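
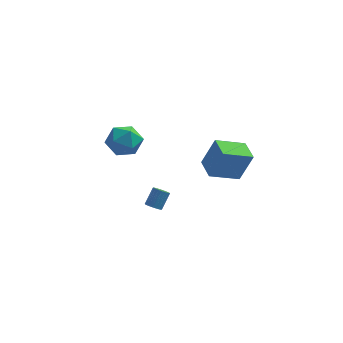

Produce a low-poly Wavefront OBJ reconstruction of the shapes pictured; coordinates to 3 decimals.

v -2.703 4.681 0.659
v -1.916 3.906 0.168
v -4.184 3.674 -0.128
v -3.397 2.899 -0.619
v -3.555 2.922 0.579
v -2.64 3.544 1.066
v -3.46 4.036 -1.026
v -2.545 4.658 -0.539
v -2.383 3.507 -0.873
v -2.442 2.819 0.119
v -3.658 4.761 -0.079
v -3.717 4.073 0.913
v 2.559 -4.028 3.367
v 3.278 -3.914 5.144
v 2.026 -2.762 3.501
v 2.745 -2.648 5.278
v 4.135 -3.292 2.682
v 4.854 -3.178 4.459
v 3.602 -2.026 2.816
v 4.321 -1.912 4.593
v -1.08 1.307 -3.786
v -0.67 1.472 -4.078
v -0.269 2.158 -3.126
v -0.68 1.993 -2.834
v -0.823 1.625 -4.123
v -0.422 2.31 -3.171
v -1.02 1.722 -4.11
v -0.619 2.408 -3.158
v -1.228 1.748 -4.041
v -0.827 2.433 -3.089
v -1.41 1.697 -3.928
v -1.009 2.383 -2.976
v -1.535 1.579 -3.791
v -1.135 2.265 -2.838
v -1.582 1.414 -3.652
v -1.181 2.1 -2.7
v -1.542 1.231 -3.537
v -1.141 1.916 -2.585
v -1.422 1.06 -3.465
v -1.021 1.746 -2.512
v -1.243 0.933 -3.448
v -0.842 1.618 -2.496
v -1.036 0.87 -3.49
v -0.635 1.556 -2.538
v -0.837 0.883 -3.583
v -0.436 1.568 -2.631
v -0.679 0.969 -3.711
v -0.279 1.655 -2.759
v -0.591 1.113 -3.852
v -0.191 1.799 -2.9
v -0.588 1.292 -3.982
v -0.187 1.977 -3.03
f 1 12 6
f 1 6 2
f 1 2 8
f 1 8 11
f 1 11 12
f 2 6 10
f 6 12 5
f 12 11 3
f 11 8 7
f 8 2 9
f 4 10 5
f 4 5 3
f 4 3 7
f 4 7 9
f 4 9 10
f 5 10 6
f 3 5 12
f 7 3 11
f 9 7 8
f 10 9 2
f 14 16 13
f 17 14 13
f 13 16 15
f 15 17 13
f 14 20 16
f 18 14 17
f 18 20 14
f 16 20 15
f 19 17 15
f 15 20 19
f 19 18 17
f 20 18 19
f 22 21 25
f 22 25 23
f 23 25 26
f 23 26 24
f 25 21 27
f 25 27 26
f 26 27 28
f 26 28 24
f 27 21 29
f 27 29 28
f 28 29 30
f 28 30 24
f 29 21 31
f 29 31 30
f 30 31 32
f 30 32 24
f 31 21 33
f 31 33 32
f 32 33 34
f 32 34 24
f 33 21 35
f 33 35 34
f 34 35 36
f 34 36 24
f 35 21 37
f 35 37 36
f 36 37 38
f 36 38 24
f 37 21 39
f 37 39 38
f 38 39 40
f 38 40 24
f 39 21 41
f 39 41 40
f 40 41 42
f 40 42 24
f 41 21 43
f 41 43 42
f 42 43 44
f 42 44 24
f 43 21 45
f 43 45 44
f 44 45 46
f 44 46 24
f 45 21 47
f 45 47 46
f 46 47 48
f 46 48 24
f 47 21 49
f 47 49 48
f 48 49 50
f 48 50 24
f 49 21 51
f 49 51 50
f 50 51 52
f 50 52 24
f 51 21 22
f 51 22 52
f 52 22 23
f 52 23 24



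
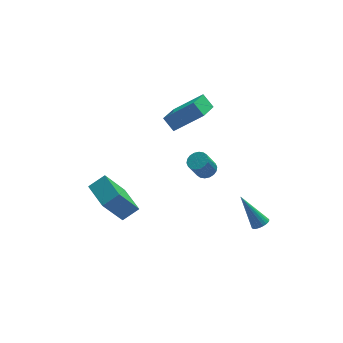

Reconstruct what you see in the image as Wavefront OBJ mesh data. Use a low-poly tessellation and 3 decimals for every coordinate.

v 3.416 -0.921 -2.831
v 3.81 -0.615 -2.792
v 2.604 -0.079 -1.209
v 3.682 -0.505 -2.914
v 3.508 -0.467 -3.021
v 3.318 -0.507 -3.095
v 3.145 -0.619 -3.124
v 3.019 -0.783 -3.102
v 2.961 -0.97 -3.033
v 2.982 -1.149 -2.93
v 3.079 -1.289 -2.809
v 3.233 -1.365 -2.693
v 3.419 -1.364 -2.6
v 3.605 -1.286 -2.547
v 3.758 -1.145 -2.544
v 3.852 -0.966 -2.59
v 3.87 -0.778 -2.678
v -0.548 2.942 3.145
v 0.89 2.555 4.34
v 0.344 4.324 2.518
v 1.782 3.937 3.714
v -0.162 2.403 2.506
v 1.276 2.016 3.702
v 0.73 3.785 1.88
v 2.168 3.398 3.075
v -4.096 1.323 -1.581
v -3.203 1.455 -1.008
v -4.435 2.983 -1.435
v -3.541 3.115 -0.862
v -2.999 1.705 -3.378
v -2.105 1.837 -2.805
v -3.337 3.365 -3.232
v -2.444 3.497 -2.659
v 1.925 3.708 -2.181
v 2.446 3.792 -1.896
v 1.896 3.536 -0.814
v 1.375 3.452 -1.099
v 2.337 4.036 -1.893
v 1.787 3.78 -0.812
v 2.146 4.215 -1.948
v 1.597 3.958 -0.866
v 1.912 4.293 -2.048
v 1.362 4.037 -0.967
v 1.68 4.256 -2.175
v 1.13 3.999 -1.094
v 1.497 4.11 -2.303
v 0.947 3.853 -1.222
v 1.398 3.885 -2.407
v 0.848 3.628 -1.325
v 1.404 3.624 -2.466
v 0.854 3.368 -1.384
v 1.513 3.38 -2.468
v 0.963 3.124 -1.387
v 1.703 3.202 -2.414
v 1.154 2.945 -1.332
v 1.938 3.123 -2.313
v 1.388 2.867 -1.232
v 2.17 3.161 -2.186
v 1.62 2.904 -1.105
v 2.353 3.307 -2.058
v 1.803 3.05 -0.977
v 2.452 3.532 -1.955
v 1.902 3.275 -0.873
f 2 1 4
f 2 4 3
f 4 1 5
f 4 5 3
f 5 1 6
f 5 6 3
f 6 1 7
f 6 7 3
f 7 1 8
f 7 8 3
f 8 1 9
f 8 9 3
f 9 1 10
f 9 10 3
f 10 1 11
f 10 11 3
f 11 1 12
f 11 12 3
f 12 1 13
f 12 13 3
f 13 1 14
f 13 14 3
f 14 1 15
f 14 15 3
f 15 1 16
f 15 16 3
f 16 1 17
f 16 17 3
f 17 1 2
f 17 2 3
f 19 21 18
f 22 19 18
f 18 21 20
f 20 22 18
f 19 25 21
f 23 19 22
f 23 25 19
f 21 25 20
f 24 22 20
f 20 25 24
f 24 23 22
f 25 23 24
f 27 29 26
f 30 27 26
f 26 29 28
f 28 30 26
f 27 33 29
f 31 27 30
f 31 33 27
f 29 33 28
f 32 30 28
f 28 33 32
f 32 31 30
f 33 31 32
f 35 34 38
f 35 38 36
f 36 38 39
f 36 39 37
f 38 34 40
f 38 40 39
f 39 40 41
f 39 41 37
f 40 34 42
f 40 42 41
f 41 42 43
f 41 43 37
f 42 34 44
f 42 44 43
f 43 44 45
f 43 45 37
f 44 34 46
f 44 46 45
f 45 46 47
f 45 47 37
f 46 34 48
f 46 48 47
f 47 48 49
f 47 49 37
f 48 34 50
f 48 50 49
f 49 50 51
f 49 51 37
f 50 34 52
f 50 52 51
f 51 52 53
f 51 53 37
f 52 34 54
f 52 54 53
f 53 54 55
f 53 55 37
f 54 34 56
f 54 56 55
f 55 56 57
f 55 57 37
f 56 34 58
f 56 58 57
f 57 58 59
f 57 59 37
f 58 34 60
f 58 60 59
f 59 60 61
f 59 61 37
f 60 34 62
f 60 62 61
f 61 62 63
f 61 63 37
f 62 34 35
f 62 35 63
f 63 35 36
f 63 36 37



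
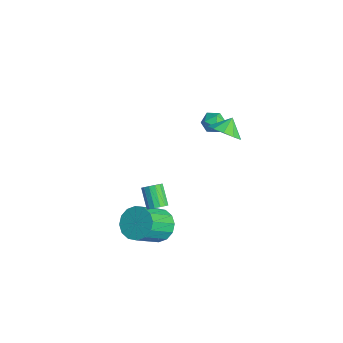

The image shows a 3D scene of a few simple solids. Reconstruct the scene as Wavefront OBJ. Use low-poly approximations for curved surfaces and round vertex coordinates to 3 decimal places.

v -0.83 2.902 -1.485
v 0.051 3.472 -1.523
v -1.25 3.598 -0.775
v -0.352 3.695 -1.98
v -0.937 3.615 -2.248
v -1.482 3.262 -2.225
v -1.777 2.772 -1.919
v -1.71 2.331 -1.447
v -1.307 2.108 -0.99
v -0.722 2.189 -0.722
v -0.177 2.542 -0.745
v 0.118 3.032 -1.051
v 3.177 -2.827 -1.845
v 3.537 -2.533 -1.481
v 2.542 -2.42 -0.59
v 2.183 -2.713 -0.955
v 3.407 -2.318 -1.654
v 2.412 -2.205 -0.763
v 3.215 -2.239 -1.878
v 2.22 -2.126 -0.987
v 3.013 -2.317 -2.093
v 2.018 -2.204 -1.203
v 2.856 -2.532 -2.242
v 1.861 -2.419 -1.352
v 2.784 -2.826 -2.285
v 1.789 -2.713 -1.394
v 2.818 -3.12 -2.21
v 1.823 -3.007 -1.319
v 2.948 -3.335 -2.037
v 1.953 -3.222 -1.146
v 3.14 -3.414 -1.813
v 2.145 -3.301 -0.922
v 3.342 -3.336 -1.597
v 2.347 -3.223 -0.707
v 3.499 -3.121 -1.448
v 2.504 -3.008 -0.558
v 3.571 -2.827 -1.406
v 2.576 -2.714 -0.515
v 2.549 -2.545 -4.294
v 3.482 -2.096 -4.198
v 4.044 -3.586 -2.709
v 3.111 -4.035 -2.806
v 3.171 -1.85 -3.834
v 3.733 -3.34 -2.345
v 2.693 -1.79 -3.593
v 3.255 -3.28 -2.105
v 2.177 -1.933 -3.541
v 2.739 -3.423 -2.052
v 1.76 -2.239 -3.69
v 2.322 -3.729 -2.201
v 1.555 -2.627 -4.001
v 2.117 -4.117 -2.512
v 1.616 -2.994 -4.391
v 2.178 -4.484 -2.902
v 1.927 -3.24 -4.755
v 2.489 -4.73 -3.266
v 2.405 -3.3 -4.995
v 2.967 -4.79 -3.507
v 2.921 -3.157 -5.048
v 3.483 -4.647 -3.559
v 3.338 -2.851 -4.899
v 3.9 -4.341 -3.41
v 3.543 -2.463 -4.588
v 4.105 -3.953 -3.099
v -4.673 3.869 -4.046
v -4.329 4.313 -3.508
v -3.631 3.167 -4.132
v -3.287 3.611 -3.594
v -3.877 3.144 -3.394
v -4.52 3.578 -3.341
v -3.44 3.902 -4.299
v -4.083 4.336 -4.246
v -3.567 4.334 -3.664
v -3.837 3.865 -3.105
v -4.123 3.615 -4.535
v -4.393 3.146 -3.976
f 2 1 4
f 2 4 3
f 4 1 5
f 4 5 3
f 5 1 6
f 5 6 3
f 6 1 7
f 6 7 3
f 7 1 8
f 7 8 3
f 8 1 9
f 8 9 3
f 9 1 10
f 9 10 3
f 10 1 11
f 10 11 3
f 11 1 12
f 11 12 3
f 12 1 2
f 12 2 3
f 14 13 17
f 14 17 15
f 15 17 18
f 15 18 16
f 17 13 19
f 17 19 18
f 18 19 20
f 18 20 16
f 19 13 21
f 19 21 20
f 20 21 22
f 20 22 16
f 21 13 23
f 21 23 22
f 22 23 24
f 22 24 16
f 23 13 25
f 23 25 24
f 24 25 26
f 24 26 16
f 25 13 27
f 25 27 26
f 26 27 28
f 26 28 16
f 27 13 29
f 27 29 28
f 28 29 30
f 28 30 16
f 29 13 31
f 29 31 30
f 30 31 32
f 30 32 16
f 31 13 33
f 31 33 32
f 32 33 34
f 32 34 16
f 33 13 35
f 33 35 34
f 34 35 36
f 34 36 16
f 35 13 37
f 35 37 36
f 36 37 38
f 36 38 16
f 37 13 14
f 37 14 38
f 38 14 15
f 38 15 16
f 40 39 43
f 40 43 41
f 41 43 44
f 41 44 42
f 43 39 45
f 43 45 44
f 44 45 46
f 44 46 42
f 45 39 47
f 45 47 46
f 46 47 48
f 46 48 42
f 47 39 49
f 47 49 48
f 48 49 50
f 48 50 42
f 49 39 51
f 49 51 50
f 50 51 52
f 50 52 42
f 51 39 53
f 51 53 52
f 52 53 54
f 52 54 42
f 53 39 55
f 53 55 54
f 54 55 56
f 54 56 42
f 55 39 57
f 55 57 56
f 56 57 58
f 56 58 42
f 57 39 59
f 57 59 58
f 58 59 60
f 58 60 42
f 59 39 61
f 59 61 60
f 60 61 62
f 60 62 42
f 61 39 63
f 61 63 62
f 62 63 64
f 62 64 42
f 63 39 40
f 63 40 64
f 64 40 41
f 64 41 42
f 65 76 70
f 65 70 66
f 65 66 72
f 65 72 75
f 65 75 76
f 66 70 74
f 70 76 69
f 76 75 67
f 75 72 71
f 72 66 73
f 68 74 69
f 68 69 67
f 68 67 71
f 68 71 73
f 68 73 74
f 69 74 70
f 67 69 76
f 71 67 75
f 73 71 72
f 74 73 66



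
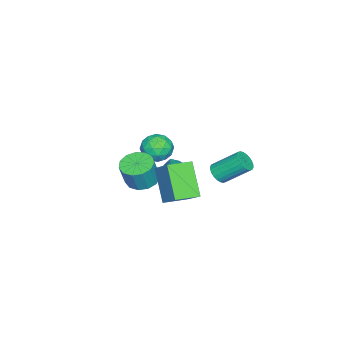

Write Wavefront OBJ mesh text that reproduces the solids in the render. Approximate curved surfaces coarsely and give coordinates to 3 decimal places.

v -1.028 -1.945 -3.288
v -0.17 -2.303 -3.598
v 0.326 -2.412 -2.102
v -0.532 -2.055 -1.792
v -0.111 -1.755 -3.578
v 0.384 -1.864 -2.081
v -0.344 -1.266 -3.465
v 0.152 -1.375 -1.969
v -0.793 -0.994 -3.296
v -0.298 -1.103 -1.8
v -1.317 -1.024 -3.125
v -0.822 -1.133 -1.629
v -1.75 -1.346 -3.006
v -1.254 -1.455 -1.509
v -1.952 -1.859 -2.976
v -1.457 -1.968 -1.479
v -1.862 -2.399 -3.045
v -1.366 -2.508 -1.549
v -1.506 -2.795 -3.192
v -1.011 -2.904 -1.695
v -0.999 -2.922 -3.369
v -0.503 -3.031 -1.872
v -0.501 -2.738 -3.52
v -0.005 -2.847 -2.024
v -0.514 0.16 -1.452
v -0.198 0.622 -1.641
v 0.054 0.24 -0.308
v -0.398 0.73 -1.549
v -0.618 0.74 -1.441
v -0.82 0.65 -1.335
v -0.969 0.475 -1.249
v -1.039 0.245 -1.198
v -1.018 0.001 -1.191
v -0.91 -0.216 -1.23
v -0.733 -0.368 -1.307
v -0.519 -0.428 -1.409
v -0.303 -0.387 -1.518
v -0.124 -0.252 -1.617
v -0.012 -0.045 -1.686
v 0.013 0.198 -1.716
v -0.053 0.433 -1.7
v 2.569 0.537 0.722
v 3.375 1.614 1.857
v 1.536 1.457 0.583
v 2.343 2.534 1.718
v 3.637 1.486 -0.938
v 4.444 2.563 0.197
v 2.605 2.406 -1.077
v 3.411 3.483 0.058
v -3.022 -1.987 -1.642
v -2.491 -2.262 -2.443
v -4.389 -2.198 -2.477
v -3.858 -2.473 -3.278
v -3.893 -3.065 -2.474
v -3.048 -2.934 -1.958
v -3.832 -1.526 -2.962
v -2.987 -1.395 -2.446
v -2.992 -1.977 -3.258
v -3.029 -2.928 -2.956
v -3.851 -1.532 -1.964
v -3.888 -2.483 -1.662
v -2.636 -2.106 -1.969
v -4.244 -2.354 -2.951
v -4.264 -2.702 -2.478
v -3.952 -2.864 -2.948
v -2.963 -2.501 -1.684
v -2.651 -2.663 -2.154
v -3.476 -3.135 -2.173
v -4.229 -1.797 -2.766
v -3.917 -1.959 -3.236
v -2.928 -1.596 -1.972
v -2.616 -1.758 -2.442
v -3.404 -1.325 -2.747
v -2.619 -2.1 -2.919
v -3.422 -2.224 -3.41
v -3.407 -1.667 -3.225
v -2.91 -1.59 -2.921
v -2.641 -2.659 -2.741
v -3.444 -2.783 -3.232
v -3.465 -3.131 -2.76
v -2.968 -3.054 -2.456
v -2.935 -2.492 -3.221
v -3.436 -1.677 -1.688
v -4.239 -1.801 -2.179
v -3.912 -1.406 -2.464
v -3.415 -1.329 -2.16
v -3.458 -2.236 -1.51
v -4.261 -2.36 -2.001
v -3.97 -2.87 -1.999
v -3.473 -2.793 -1.695
v -3.945 -1.968 -1.699
v -1.285 2.417 -1.686
v -0.734 2.753 -1.9
v -1.104 4.119 -0.708
v -1.655 3.783 -0.494
v -0.919 2.847 -2.065
v -1.29 4.213 -0.873
v -1.16 2.876 -2.172
v -1.531 4.241 -0.981
v -1.42 2.834 -2.206
v -1.791 4.2 -1.014
v -1.659 2.729 -2.16
v -2.03 4.095 -0.968
v -1.841 2.577 -2.042
v -2.212 3.942 -0.85
v -1.939 2.4 -1.87
v -2.31 3.766 -0.678
v -1.937 2.226 -1.67
v -2.308 3.592 -0.478
v -1.836 2.081 -1.472
v -2.206 3.447 -0.28
v -1.65 1.987 -1.307
v -2.021 3.353 -0.115
v -1.409 1.959 -1.199
v -1.78 3.324 -0.008
v -1.149 2 -1.166
v -1.52 3.366 0.026
v -0.91 2.105 -1.212
v -1.281 3.471 -0.02
v -0.728 2.258 -1.33
v -1.099 3.623 -0.138
v -0.63 2.434 -1.502
v -1.001 3.8 -0.31
v -0.632 2.608 -1.702
v -1.003 3.974 -0.51
f 2 1 5
f 2 5 3
f 3 5 6
f 3 6 4
f 5 1 7
f 5 7 6
f 6 7 8
f 6 8 4
f 7 1 9
f 7 9 8
f 8 9 10
f 8 10 4
f 9 1 11
f 9 11 10
f 10 11 12
f 10 12 4
f 11 1 13
f 11 13 12
f 12 13 14
f 12 14 4
f 13 1 15
f 13 15 14
f 14 15 16
f 14 16 4
f 15 1 17
f 15 17 16
f 16 17 18
f 16 18 4
f 17 1 19
f 17 19 18
f 18 19 20
f 18 20 4
f 19 1 21
f 19 21 20
f 20 21 22
f 20 22 4
f 21 1 23
f 21 23 22
f 22 23 24
f 22 24 4
f 23 1 2
f 23 2 24
f 24 2 3
f 24 3 4
f 26 25 28
f 26 28 27
f 28 25 29
f 28 29 27
f 29 25 30
f 29 30 27
f 30 25 31
f 30 31 27
f 31 25 32
f 31 32 27
f 32 25 33
f 32 33 27
f 33 25 34
f 33 34 27
f 34 25 35
f 34 35 27
f 35 25 36
f 35 36 27
f 36 25 37
f 36 37 27
f 37 25 38
f 37 38 27
f 38 25 39
f 38 39 27
f 39 25 40
f 39 40 27
f 40 25 41
f 40 41 27
f 41 25 26
f 41 26 27
f 43 45 42
f 46 43 42
f 42 45 44
f 44 46 42
f 43 49 45
f 47 43 46
f 47 49 43
f 45 49 44
f 48 46 44
f 44 49 48
f 48 47 46
f 49 47 48
f 50 87 66
f 87 61 90
f 66 90 55
f 87 90 66
f 50 66 62
f 66 55 67
f 62 67 51
f 66 67 62
f 50 62 71
f 62 51 72
f 71 72 57
f 62 72 71
f 50 71 83
f 71 57 86
f 83 86 60
f 71 86 83
f 50 83 87
f 83 60 91
f 87 91 61
f 83 91 87
f 51 67 78
f 67 55 81
f 78 81 59
f 67 81 78
f 55 90 68
f 90 61 89
f 68 89 54
f 90 89 68
f 61 91 88
f 91 60 84
f 88 84 52
f 91 84 88
f 60 86 85
f 86 57 73
f 85 73 56
f 86 73 85
f 57 72 77
f 72 51 74
f 77 74 58
f 72 74 77
f 53 79 65
f 79 59 80
f 65 80 54
f 79 80 65
f 53 65 63
f 65 54 64
f 63 64 52
f 65 64 63
f 53 63 70
f 63 52 69
f 70 69 56
f 63 69 70
f 53 70 75
f 70 56 76
f 75 76 58
f 70 76 75
f 53 75 79
f 75 58 82
f 79 82 59
f 75 82 79
f 54 80 68
f 80 59 81
f 68 81 55
f 80 81 68
f 52 64 88
f 64 54 89
f 88 89 61
f 64 89 88
f 56 69 85
f 69 52 84
f 85 84 60
f 69 84 85
f 58 76 77
f 76 56 73
f 77 73 57
f 76 73 77
f 59 82 78
f 82 58 74
f 78 74 51
f 82 74 78
f 93 92 96
f 93 96 94
f 94 96 97
f 94 97 95
f 96 92 98
f 96 98 97
f 97 98 99
f 97 99 95
f 98 92 100
f 98 100 99
f 99 100 101
f 99 101 95
f 100 92 102
f 100 102 101
f 101 102 103
f 101 103 95
f 102 92 104
f 102 104 103
f 103 104 105
f 103 105 95
f 104 92 106
f 104 106 105
f 105 106 107
f 105 107 95
f 106 92 108
f 106 108 107
f 107 108 109
f 107 109 95
f 108 92 110
f 108 110 109
f 109 110 111
f 109 111 95
f 110 92 112
f 110 112 111
f 111 112 113
f 111 113 95
f 112 92 114
f 112 114 113
f 113 114 115
f 113 115 95
f 114 92 116
f 114 116 115
f 115 116 117
f 115 117 95
f 116 92 118
f 116 118 117
f 117 118 119
f 117 119 95
f 118 92 120
f 118 120 119
f 119 120 121
f 119 121 95
f 120 92 122
f 120 122 121
f 121 122 123
f 121 123 95
f 122 92 124
f 122 124 123
f 123 124 125
f 123 125 95
f 124 92 93
f 124 93 125
f 125 93 94
f 125 94 95



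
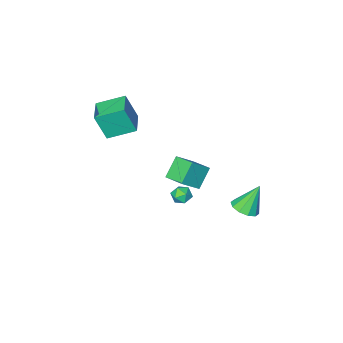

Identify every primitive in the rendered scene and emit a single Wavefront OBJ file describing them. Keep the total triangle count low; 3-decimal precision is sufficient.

v -2.23 1.52 -2.533
v -1.51 1.402 -2.159
v -3.01 1.72 -0.967
v -1.561 1.898 -2.248
v -1.867 2.25 -2.445
v -2.313 2.323 -2.676
v -2.726 2.09 -2.852
v -2.951 1.639 -2.906
v -2.9 1.142 -2.818
v -2.594 0.79 -2.62
v -2.148 0.717 -2.39
v -1.735 0.951 -2.213
v 1.679 1.508 1.567
v 0.821 1.195 2.547
v 1.529 2.674 1.807
v 0.67 2.361 2.787
v 2.71 1.459 2.453
v 1.851 1.146 3.433
v 2.559 2.625 2.693
v 1.701 2.312 3.673
v 0.863 -3.699 2.837
v 1.333 -4.125 4.414
v 1.746 -2.488 2.901
v 2.216 -2.914 4.478
v 2.124 -4.586 2.222
v 2.594 -5.012 3.799
v 3.007 -3.375 2.286
v 3.477 -3.801 3.863
v -1.361 -2.306 -3.168
v -0.903 -1.858 -3.203
v -0.957 -2.782 -3.997
v -0.499 -2.334 -4.032
v -0.503 -2.752 -3.545
v -0.752 -2.458 -3.033
v -1.108 -2.182 -4.167
v -1.357 -1.888 -3.655
v -0.747 -1.781 -3.82
v -0.373 -2.133 -3.436
v -1.487 -2.507 -3.764
v -1.113 -2.859 -3.38
f 2 1 4
f 2 4 3
f 4 1 5
f 4 5 3
f 5 1 6
f 5 6 3
f 6 1 7
f 6 7 3
f 7 1 8
f 7 8 3
f 8 1 9
f 8 9 3
f 9 1 10
f 9 10 3
f 10 1 11
f 10 11 3
f 11 1 12
f 11 12 3
f 12 1 2
f 12 2 3
f 14 16 13
f 17 14 13
f 13 16 15
f 15 17 13
f 14 20 16
f 18 14 17
f 18 20 14
f 16 20 15
f 19 17 15
f 15 20 19
f 19 18 17
f 20 18 19
f 22 24 21
f 25 22 21
f 21 24 23
f 23 25 21
f 22 28 24
f 26 22 25
f 26 28 22
f 24 28 23
f 27 25 23
f 23 28 27
f 27 26 25
f 28 26 27
f 29 40 34
f 29 34 30
f 29 30 36
f 29 36 39
f 29 39 40
f 30 34 38
f 34 40 33
f 40 39 31
f 39 36 35
f 36 30 37
f 32 38 33
f 32 33 31
f 32 31 35
f 32 35 37
f 32 37 38
f 33 38 34
f 31 33 40
f 35 31 39
f 37 35 36
f 38 37 30



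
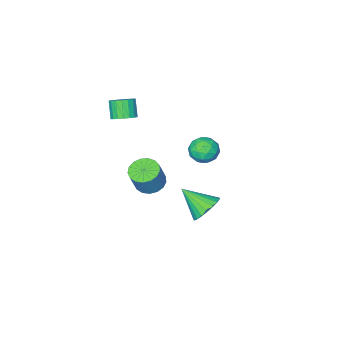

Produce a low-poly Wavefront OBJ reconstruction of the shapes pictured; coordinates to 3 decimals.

v 2.599 -3.189 1.918
v 3.259 -2.907 2.314
v 2.901 -3.588 3.398
v 2.241 -3.871 3.002
v 3.006 -2.655 2.388
v 2.647 -3.336 3.473
v 2.672 -2.509 2.369
v 2.313 -3.19 3.454
v 2.324 -2.498 2.261
v 1.965 -3.179 3.345
v 2.03 -2.624 2.085
v 1.671 -3.305 3.169
v 1.849 -2.862 1.875
v 1.49 -3.543 2.96
v 1.817 -3.164 1.674
v 1.458 -3.846 2.759
v 1.939 -3.472 1.522
v 1.581 -4.153 2.606
v 2.193 -3.724 1.447
v 1.834 -4.405 2.532
v 2.527 -3.87 1.466
v 2.168 -4.551 2.551
v 2.875 -3.881 1.575
v 2.516 -4.562 2.659
v 3.169 -3.755 1.751
v 2.81 -4.436 2.835
v 3.35 -3.517 1.96
v 2.991 -4.198 3.045
v 3.382 -3.214 2.161
v 3.023 -3.896 3.246
v -0.21 2.281 0.519
v 0.594 2.681 0.956
v 0.166 0.839 1.144
v 0.97 1.239 1.581
v 0.056 1.484 1.899
v -0.177 2.375 1.513
v 0.937 1.145 0.587
v 0.704 2.036 0.201
v 1.303 1.978 0.998
v 0.758 2.188 1.809
v 0.002 1.332 0.291
v -0.543 1.542 1.102
v 0.159 2.608 0.682
v 0.601 0.912 1.418
v 0.064 1.057 1.604
v 0.536 1.291 1.861
v -0.294 2.428 1.01
v 0.178 2.663 1.267
v -0.138 1.959 1.821
v 0.582 0.857 0.833
v 1.054 1.092 1.09
v 0.224 2.229 0.239
v 0.696 2.463 0.496
v 0.898 1.561 0.279
v 1.048 2.43 0.964
v 1.27 1.582 1.332
v 1.25 1.527 0.748
v 1.113 2.051 0.521
v 0.728 2.553 1.441
v 0.949 1.705 1.808
v 0.412 1.849 1.995
v 0.275 2.373 1.768
v 1.145 2.14 1.466
v -0.189 1.815 0.292
v 0.032 0.967 0.659
v 0.485 1.147 0.332
v 0.348 1.671 0.105
v -0.51 1.938 0.768
v -0.288 1.09 1.136
v -0.353 1.469 1.579
v -0.49 1.993 1.352
v -0.385 1.38 0.634
v 0.889 -2.934 -4.801
v 1.479 -2.189 -5.172
v 2.161 -1.921 -3.549
v 1.571 -2.666 -3.179
v 1.07 -1.959 -5.038
v 1.751 -1.691 -3.416
v 0.62 -1.952 -4.85
v 1.301 -1.683 -3.228
v 0.231 -2.17 -4.651
v 0.912 -1.902 -3.029
v -0.007 -2.563 -4.486
v 0.674 -2.295 -2.864
v -0.039 -3.041 -4.394
v 0.642 -2.773 -2.771
v 0.141 -3.495 -4.394
v 0.822 -3.227 -2.772
v 0.492 -3.82 -4.488
v 1.174 -3.552 -2.866
v 0.935 -3.942 -4.654
v 1.616 -3.674 -3.031
v 1.367 -3.834 -4.853
v 2.049 -3.566 -3.231
v 1.69 -3.519 -5.041
v 2.371 -3.251 -3.418
v 1.829 -3.07 -5.173
v 2.51 -2.802 -3.551
v 1.753 -2.59 -5.221
v 2.434 -2.322 -3.598
v 2.41 4.662 -1.383
v 3.403 5.076 -1.472
v 3.13 3.198 -0.157
v 3.242 5.296 -1.115
v 2.937 5.406 -0.804
v 2.541 5.387 -0.593
v 2.122 5.243 -0.519
v 1.753 4.999 -0.594
v 1.498 4.696 -0.805
v 1.4 4.387 -1.116
v 1.476 4.126 -1.474
v 1.715 3.957 -1.815
v 2.073 3.911 -2.082
v 2.489 3.994 -2.227
v 2.892 4.192 -2.227
v 3.212 4.472 -2.081
v 3.392 4.785 -1.814
f 2 1 5
f 2 5 3
f 3 5 6
f 3 6 4
f 5 1 7
f 5 7 6
f 6 7 8
f 6 8 4
f 7 1 9
f 7 9 8
f 8 9 10
f 8 10 4
f 9 1 11
f 9 11 10
f 10 11 12
f 10 12 4
f 11 1 13
f 11 13 12
f 12 13 14
f 12 14 4
f 13 1 15
f 13 15 14
f 14 15 16
f 14 16 4
f 15 1 17
f 15 17 16
f 16 17 18
f 16 18 4
f 17 1 19
f 17 19 18
f 18 19 20
f 18 20 4
f 19 1 21
f 19 21 20
f 20 21 22
f 20 22 4
f 21 1 23
f 21 23 22
f 22 23 24
f 22 24 4
f 23 1 25
f 23 25 24
f 24 25 26
f 24 26 4
f 25 1 27
f 25 27 26
f 26 27 28
f 26 28 4
f 27 1 29
f 27 29 28
f 28 29 30
f 28 30 4
f 29 1 2
f 29 2 30
f 30 2 3
f 30 3 4
f 31 68 47
f 68 42 71
f 47 71 36
f 68 71 47
f 31 47 43
f 47 36 48
f 43 48 32
f 47 48 43
f 31 43 52
f 43 32 53
f 52 53 38
f 43 53 52
f 31 52 64
f 52 38 67
f 64 67 41
f 52 67 64
f 31 64 68
f 64 41 72
f 68 72 42
f 64 72 68
f 32 48 59
f 48 36 62
f 59 62 40
f 48 62 59
f 36 71 49
f 71 42 70
f 49 70 35
f 71 70 49
f 42 72 69
f 72 41 65
f 69 65 33
f 72 65 69
f 41 67 66
f 67 38 54
f 66 54 37
f 67 54 66
f 38 53 58
f 53 32 55
f 58 55 39
f 53 55 58
f 34 60 46
f 60 40 61
f 46 61 35
f 60 61 46
f 34 46 44
f 46 35 45
f 44 45 33
f 46 45 44
f 34 44 51
f 44 33 50
f 51 50 37
f 44 50 51
f 34 51 56
f 51 37 57
f 56 57 39
f 51 57 56
f 34 56 60
f 56 39 63
f 60 63 40
f 56 63 60
f 35 61 49
f 61 40 62
f 49 62 36
f 61 62 49
f 33 45 69
f 45 35 70
f 69 70 42
f 45 70 69
f 37 50 66
f 50 33 65
f 66 65 41
f 50 65 66
f 39 57 58
f 57 37 54
f 58 54 38
f 57 54 58
f 40 63 59
f 63 39 55
f 59 55 32
f 63 55 59
f 74 73 77
f 74 77 75
f 75 77 78
f 75 78 76
f 77 73 79
f 77 79 78
f 78 79 80
f 78 80 76
f 79 73 81
f 79 81 80
f 80 81 82
f 80 82 76
f 81 73 83
f 81 83 82
f 82 83 84
f 82 84 76
f 83 73 85
f 83 85 84
f 84 85 86
f 84 86 76
f 85 73 87
f 85 87 86
f 86 87 88
f 86 88 76
f 87 73 89
f 87 89 88
f 88 89 90
f 88 90 76
f 89 73 91
f 89 91 90
f 90 91 92
f 90 92 76
f 91 73 93
f 91 93 92
f 92 93 94
f 92 94 76
f 93 73 95
f 93 95 94
f 94 95 96
f 94 96 76
f 95 73 97
f 95 97 96
f 96 97 98
f 96 98 76
f 97 73 99
f 97 99 98
f 98 99 100
f 98 100 76
f 99 73 74
f 99 74 100
f 100 74 75
f 100 75 76
f 102 101 104
f 102 104 103
f 104 101 105
f 104 105 103
f 105 101 106
f 105 106 103
f 106 101 107
f 106 107 103
f 107 101 108
f 107 108 103
f 108 101 109
f 108 109 103
f 109 101 110
f 109 110 103
f 110 101 111
f 110 111 103
f 111 101 112
f 111 112 103
f 112 101 113
f 112 113 103
f 113 101 114
f 113 114 103
f 114 101 115
f 114 115 103
f 115 101 116
f 115 116 103
f 116 101 117
f 116 117 103
f 117 101 102
f 117 102 103



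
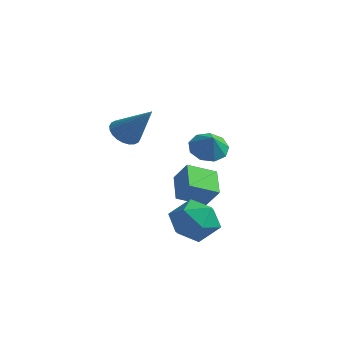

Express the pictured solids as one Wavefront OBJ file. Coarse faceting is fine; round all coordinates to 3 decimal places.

v -1.401 1.244 -4.663
v -2.146 0.05 -4.064
v -2.366 2.212 -3.932
v -3.111 1.018 -3.333
v -0.629 1.262 -3.667
v -1.374 0.068 -3.068
v -1.594 2.23 -2.936
v -2.339 1.036 -2.337
v 0.112 -1.823 -3.709
v 1.044 -1.692 -4.501
v 1.136 -3.228 -2.739
v 2.068 -3.097 -3.531
v 1.807 -2.197 -2.734
v 1.175 -1.329 -3.333
v 1.005 -3.591 -3.907
v 0.373 -2.723 -4.506
v 1.596 -2.785 -4.624
v 2.091 -1.923 -3.899
v 0.089 -2.997 -3.341
v 0.584 -2.135 -2.616
v -4.604 -0.568 -0.444
v -3.993 -0.621 -1.003
v -3.136 -0.392 1.144
v -4.042 -0.301 -0.993
v -4.176 -0.022 -0.9
v -4.376 0.174 -0.737
v -4.61 0.258 -0.53
v -4.844 0.215 -0.309
v -5.041 0.053 -0.109
v -5.171 -0.203 0.04
v -5.215 -0.515 0.115
v -5.166 -0.835 0.105
v -5.032 -1.114 0.012
v -4.832 -1.31 -0.151
v -4.598 -1.394 -0.359
v -4.364 -1.351 -0.579
v -4.167 -1.189 -0.779
v -4.037 -0.933 -0.928
v -1.506 1.53 -1.186
v -0.888 1.196 -1.795
v -0.894 1.11 -0.334
v -0.724 1.786 -1.621
v -0.927 2.256 -1.243
v -1.4 2.387 -0.839
v -1.923 2.117 -0.597
v -2.25 1.573 -0.63
v -2.23 1.009 -0.924
v -1.87 0.689 -1.34
v -1.34 0.763 -1.684
f 2 4 1
f 5 2 1
f 1 4 3
f 3 5 1
f 2 8 4
f 6 2 5
f 6 8 2
f 4 8 3
f 7 5 3
f 3 8 7
f 7 6 5
f 8 6 7
f 9 20 14
f 9 14 10
f 9 10 16
f 9 16 19
f 9 19 20
f 10 14 18
f 14 20 13
f 20 19 11
f 19 16 15
f 16 10 17
f 12 18 13
f 12 13 11
f 12 11 15
f 12 15 17
f 12 17 18
f 13 18 14
f 11 13 20
f 15 11 19
f 17 15 16
f 18 17 10
f 22 21 24
f 22 24 23
f 24 21 25
f 24 25 23
f 25 21 26
f 25 26 23
f 26 21 27
f 26 27 23
f 27 21 28
f 27 28 23
f 28 21 29
f 28 29 23
f 29 21 30
f 29 30 23
f 30 21 31
f 30 31 23
f 31 21 32
f 31 32 23
f 32 21 33
f 32 33 23
f 33 21 34
f 33 34 23
f 34 21 35
f 34 35 23
f 35 21 36
f 35 36 23
f 36 21 37
f 36 37 23
f 37 21 38
f 37 38 23
f 38 21 22
f 38 22 23
f 40 39 42
f 40 42 41
f 42 39 43
f 42 43 41
f 43 39 44
f 43 44 41
f 44 39 45
f 44 45 41
f 45 39 46
f 45 46 41
f 46 39 47
f 46 47 41
f 47 39 48
f 47 48 41
f 48 39 49
f 48 49 41
f 49 39 40
f 49 40 41



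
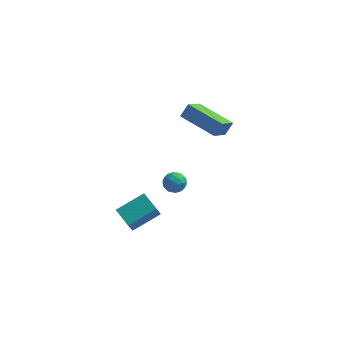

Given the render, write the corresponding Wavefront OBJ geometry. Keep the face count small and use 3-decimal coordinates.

v -2.167 1.508 -1.636
v -1.591 1.196 -1.737
v -2.369 0.864 -0.803
v -1.793 0.552 -0.904
v -1.797 1.177 -0.686
v -1.672 1.575 -1.2
v -2.288 0.485 -1.34
v -2.163 0.883 -1.854
v -1.666 0.564 -1.554
v -1.363 0.992 -1.15
v -2.597 1.068 -1.39
v -2.294 1.496 -0.986
v -1.861 1.408 -1.76
v -2.099 0.652 -0.78
v -2.101 1.019 -0.652
v -1.763 0.836 -0.712
v -1.909 1.631 -1.444
v -1.57 1.448 -1.504
v -1.691 1.437 -0.885
v -2.39 0.612 -1.036
v -2.051 0.429 -1.096
v -2.197 1.224 -1.828
v -1.859 1.041 -1.888
v -2.269 0.623 -1.655
v -1.567 0.853 -1.712
v -1.686 0.475 -1.222
v -1.977 0.435 -1.478
v -1.903 0.669 -1.781
v -1.389 1.105 -1.474
v -1.507 0.727 -0.985
v -1.51 1.094 -0.856
v -1.436 1.328 -1.159
v -1.433 0.733 -1.367
v -2.453 1.333 -1.555
v -2.571 0.955 -1.066
v -2.524 0.732 -1.381
v -2.45 0.966 -1.684
v -2.274 1.585 -1.318
v -2.393 1.207 -0.828
v -2.057 1.391 -0.759
v -1.983 1.625 -1.062
v -2.527 1.327 -1.173
v -4.264 -2.219 -1.024
v -4.412 -2.651 -0.179
v -2.992 -1.377 -0.37
v -3.139 -1.809 0.474
v -3.541 -3.071 -1.334
v -3.688 -3.503 -0.49
v -2.268 -2.229 -0.681
v -2.416 -2.661 0.164
v -1.534 4.51 1.101
v -1.995 3.449 1.941
v -1.174 4.879 1.764
v -1.635 3.818 2.605
v 0.315 3.402 0.715
v -0.146 2.341 1.556
v 0.675 3.771 1.379
v 0.214 2.71 2.219
f 1 38 17
f 38 12 41
f 17 41 6
f 38 41 17
f 1 17 13
f 17 6 18
f 13 18 2
f 17 18 13
f 1 13 22
f 13 2 23
f 22 23 8
f 13 23 22
f 1 22 34
f 22 8 37
f 34 37 11
f 22 37 34
f 1 34 38
f 34 11 42
f 38 42 12
f 34 42 38
f 2 18 29
f 18 6 32
f 29 32 10
f 18 32 29
f 6 41 19
f 41 12 40
f 19 40 5
f 41 40 19
f 12 42 39
f 42 11 35
f 39 35 3
f 42 35 39
f 11 37 36
f 37 8 24
f 36 24 7
f 37 24 36
f 8 23 28
f 23 2 25
f 28 25 9
f 23 25 28
f 4 30 16
f 30 10 31
f 16 31 5
f 30 31 16
f 4 16 14
f 16 5 15
f 14 15 3
f 16 15 14
f 4 14 21
f 14 3 20
f 21 20 7
f 14 20 21
f 4 21 26
f 21 7 27
f 26 27 9
f 21 27 26
f 4 26 30
f 26 9 33
f 30 33 10
f 26 33 30
f 5 31 19
f 31 10 32
f 19 32 6
f 31 32 19
f 3 15 39
f 15 5 40
f 39 40 12
f 15 40 39
f 7 20 36
f 20 3 35
f 36 35 11
f 20 35 36
f 9 27 28
f 27 7 24
f 28 24 8
f 27 24 28
f 10 33 29
f 33 9 25
f 29 25 2
f 33 25 29
f 44 46 43
f 47 44 43
f 43 46 45
f 45 47 43
f 44 50 46
f 48 44 47
f 48 50 44
f 46 50 45
f 49 47 45
f 45 50 49
f 49 48 47
f 50 48 49
f 52 54 51
f 55 52 51
f 51 54 53
f 53 55 51
f 52 58 54
f 56 52 55
f 56 58 52
f 54 58 53
f 57 55 53
f 53 58 57
f 57 56 55
f 58 56 57



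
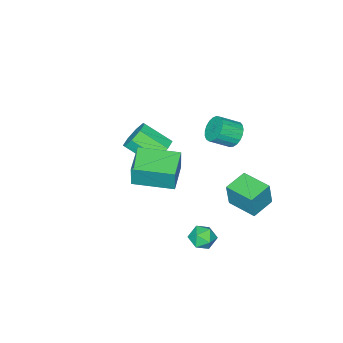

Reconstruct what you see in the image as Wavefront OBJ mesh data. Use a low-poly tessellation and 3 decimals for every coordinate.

v 1.671 4.112 -4.461
v 2.278 3.831 -4.106
v 0.942 3.429 -3.754
v 1.549 3.148 -3.399
v 1.355 3.874 -3.302
v 1.806 4.296 -3.739
v 1.414 2.964 -4.121
v 1.865 3.386 -4.558
v 2.119 3.122 -3.896
v 2.083 3.684 -3.39
v 1.137 3.576 -4.47
v 1.101 4.138 -3.964
v -2.536 2.629 -3.59
v -2.303 2.631 -2.179
v -2.598 4.258 -3.582
v -2.365 4.26 -2.171
v -1.215 2.68 -3.809
v -0.982 2.682 -2.398
v -1.277 4.309 -3.801
v -1.044 4.311 -2.39
v 0.748 1.311 -0.562
v 0.88 1.447 0.734
v 2.077 2.226 -0.793
v 2.209 2.362 0.503
v 1.951 -0.422 -0.503
v 2.083 -0.286 0.793
v 3.28 0.493 -0.734
v 3.412 0.629 0.562
v -1.195 -2.002 -2.818
v -0.668 -2.253 -3.516
v -0.038 -3.589 -2.56
v -0.565 -3.338 -1.862
v -0.351 -1.8 -3.092
v 0.279 -3.136 -2.136
v -0.529 -1.465 -2.507
v 0.101 -2.802 -1.551
v -1.097 -1.445 -2.105
v -0.467 -2.782 -1.149
v -1.722 -1.751 -2.12
v -1.092 -3.087 -1.164
v -2.039 -2.204 -2.544
v -1.409 -3.54 -1.588
v -1.861 -2.538 -3.129
v -1.231 -3.875 -2.173
v -1.293 -2.558 -3.531
v -0.663 -3.895 -2.575
v -2.914 1.362 -0.348
v -2.498 1.269 -0.99
v -1.611 0.704 -0.333
v -2.026 0.798 0.308
v -2.395 1.553 -0.885
v -1.508 0.988 -0.228
v -2.382 1.804 -0.687
v -1.494 1.239 -0.03
v -2.46 1.979 -0.43
v -1.573 1.414 0.226
v -2.617 2.048 -0.16
v -1.73 1.483 0.497
v -2.825 1.997 0.078
v -1.938 1.432 0.735
v -3.049 1.837 0.243
v -2.161 1.272 0.899
v -3.249 1.595 0.305
v -2.361 1.03 0.961
v -3.391 1.313 0.254
v -2.504 0.748 0.911
v -3.451 1.039 0.099
v -2.563 0.474 0.756
v -3.417 0.821 -0.133
v -2.53 0.256 0.523
v -3.297 0.697 -0.403
v -2.41 0.132 0.254
v -3.111 0.688 -0.663
v -2.223 0.123 -0.006
v -2.89 0.795 -0.868
v -2.003 0.23 -0.212
v -2.673 1.001 -0.984
v -1.786 0.436 -0.327
f 1 12 6
f 1 6 2
f 1 2 8
f 1 8 11
f 1 11 12
f 2 6 10
f 6 12 5
f 12 11 3
f 11 8 7
f 8 2 9
f 4 10 5
f 4 5 3
f 4 3 7
f 4 7 9
f 4 9 10
f 5 10 6
f 3 5 12
f 7 3 11
f 9 7 8
f 10 9 2
f 14 16 13
f 17 14 13
f 13 16 15
f 15 17 13
f 14 20 16
f 18 14 17
f 18 20 14
f 16 20 15
f 19 17 15
f 15 20 19
f 19 18 17
f 20 18 19
f 22 24 21
f 25 22 21
f 21 24 23
f 23 25 21
f 22 28 24
f 26 22 25
f 26 28 22
f 24 28 23
f 27 25 23
f 23 28 27
f 27 26 25
f 28 26 27
f 30 29 33
f 30 33 31
f 31 33 34
f 31 34 32
f 33 29 35
f 33 35 34
f 34 35 36
f 34 36 32
f 35 29 37
f 35 37 36
f 36 37 38
f 36 38 32
f 37 29 39
f 37 39 38
f 38 39 40
f 38 40 32
f 39 29 41
f 39 41 40
f 40 41 42
f 40 42 32
f 41 29 43
f 41 43 42
f 42 43 44
f 42 44 32
f 43 29 45
f 43 45 44
f 44 45 46
f 44 46 32
f 45 29 30
f 45 30 46
f 46 30 31
f 46 31 32
f 48 47 51
f 48 51 49
f 49 51 52
f 49 52 50
f 51 47 53
f 51 53 52
f 52 53 54
f 52 54 50
f 53 47 55
f 53 55 54
f 54 55 56
f 54 56 50
f 55 47 57
f 55 57 56
f 56 57 58
f 56 58 50
f 57 47 59
f 57 59 58
f 58 59 60
f 58 60 50
f 59 47 61
f 59 61 60
f 60 61 62
f 60 62 50
f 61 47 63
f 61 63 62
f 62 63 64
f 62 64 50
f 63 47 65
f 63 65 64
f 64 65 66
f 64 66 50
f 65 47 67
f 65 67 66
f 66 67 68
f 66 68 50
f 67 47 69
f 67 69 68
f 68 69 70
f 68 70 50
f 69 47 71
f 69 71 70
f 70 71 72
f 70 72 50
f 71 47 73
f 71 73 72
f 72 73 74
f 72 74 50
f 73 47 75
f 73 75 74
f 74 75 76
f 74 76 50
f 75 47 77
f 75 77 76
f 76 77 78
f 76 78 50
f 77 47 48
f 77 48 78
f 78 48 49
f 78 49 50



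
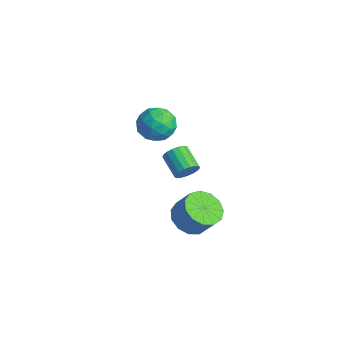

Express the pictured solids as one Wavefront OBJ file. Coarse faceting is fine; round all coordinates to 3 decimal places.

v -2.948 2.782 1.281
v -2.185 2.425 0.706
v -4.035 1.955 0.354
v -3.272 1.598 -0.221
v -3.375 1.282 0.743
v -2.704 1.793 1.316
v -3.516 2.587 -0.256
v -2.845 3.098 0.317
v -2.537 2.304 -0.244
v -2.449 1.497 0.374
v -3.771 2.883 0.686
v -3.683 2.076 1.304
v -2.472 2.676 1.075
v -3.748 1.704 -0.015
v -3.809 1.518 0.552
v -3.361 1.308 0.214
v -2.776 2.305 1.433
v -2.328 2.095 1.095
v -3.027 1.422 1.117
v -3.892 2.285 -0.035
v -3.444 2.075 -0.373
v -2.859 3.072 0.846
v -2.411 2.862 0.508
v -3.193 2.958 -0.057
v -2.23 2.395 0.179
v -2.868 1.909 -0.366
v -3.012 2.491 -0.387
v -2.617 2.791 -0.05
v -2.178 1.921 0.541
v -2.817 1.435 -0.003
v -2.877 1.249 0.563
v -2.483 1.549 0.9
v -2.385 1.85 -0.017
v -3.403 2.945 1.063
v -4.042 2.459 0.519
v -3.737 2.831 0.16
v -3.343 3.131 0.497
v -3.352 2.471 1.426
v -3.99 1.985 0.881
v -3.603 1.589 1.11
v -3.208 1.889 1.447
v -3.835 2.53 1.077
v 2.005 0.891 -1.897
v 2.835 0.873 -2.436
v 3.526 1.192 -1.381
v 2.695 1.209 -0.843
v 2.64 1.395 -2.465
v 3.33 1.713 -1.411
v 2.243 1.756 -2.314
v 2.933 2.075 -1.26
v 1.77 1.843 -2.031
v 2.46 2.162 -0.977
v 1.372 1.627 -1.706
v 2.062 1.946 -0.651
v 1.175 1.178 -1.441
v 1.865 1.496 -0.386
v 1.241 0.637 -1.321
v 1.931 0.956 -0.266
v 1.55 0.177 -1.384
v 2.24 0.495 -0.329
v 2.003 -0.057 -1.61
v 2.693 0.262 -0.555
v 2.457 0.011 -1.927
v 3.147 0.329 -0.873
v 2.767 0.357 -2.235
v 3.458 0.676 -1.181
v 1.47 1.077 0.822
v 1.709 0.779 1.31
v 0.59 0.826 1.887
v 0.35 1.123 1.398
v 1.753 1.065 1.373
v 0.634 1.112 1.95
v 1.733 1.354 1.309
v 0.614 1.401 1.886
v 1.652 1.58 1.134
v 0.533 1.627 1.711
v 1.529 1.69 0.887
v 0.41 1.737 1.464
v 1.393 1.66 0.625
v 0.274 1.707 1.202
v 1.274 1.496 0.409
v 0.155 1.543 0.985
v 1.2 1.236 0.286
v 0.081 1.283 0.863
v 1.188 0.939 0.287
v 0.069 0.986 0.863
v 1.24 0.674 0.409
v 0.121 0.721 0.986
v 1.345 0.501 0.627
v 0.226 0.548 1.204
v 1.478 0.46 0.889
v 0.359 0.507 1.466
v 1.61 0.56 1.135
v 0.49 0.607 1.712
f 1 38 17
f 38 12 41
f 17 41 6
f 38 41 17
f 1 17 13
f 17 6 18
f 13 18 2
f 17 18 13
f 1 13 22
f 13 2 23
f 22 23 8
f 13 23 22
f 1 22 34
f 22 8 37
f 34 37 11
f 22 37 34
f 1 34 38
f 34 11 42
f 38 42 12
f 34 42 38
f 2 18 29
f 18 6 32
f 29 32 10
f 18 32 29
f 6 41 19
f 41 12 40
f 19 40 5
f 41 40 19
f 12 42 39
f 42 11 35
f 39 35 3
f 42 35 39
f 11 37 36
f 37 8 24
f 36 24 7
f 37 24 36
f 8 23 28
f 23 2 25
f 28 25 9
f 23 25 28
f 4 30 16
f 30 10 31
f 16 31 5
f 30 31 16
f 4 16 14
f 16 5 15
f 14 15 3
f 16 15 14
f 4 14 21
f 14 3 20
f 21 20 7
f 14 20 21
f 4 21 26
f 21 7 27
f 26 27 9
f 21 27 26
f 4 26 30
f 26 9 33
f 30 33 10
f 26 33 30
f 5 31 19
f 31 10 32
f 19 32 6
f 31 32 19
f 3 15 39
f 15 5 40
f 39 40 12
f 15 40 39
f 7 20 36
f 20 3 35
f 36 35 11
f 20 35 36
f 9 27 28
f 27 7 24
f 28 24 8
f 27 24 28
f 10 33 29
f 33 9 25
f 29 25 2
f 33 25 29
f 44 43 47
f 44 47 45
f 45 47 48
f 45 48 46
f 47 43 49
f 47 49 48
f 48 49 50
f 48 50 46
f 49 43 51
f 49 51 50
f 50 51 52
f 50 52 46
f 51 43 53
f 51 53 52
f 52 53 54
f 52 54 46
f 53 43 55
f 53 55 54
f 54 55 56
f 54 56 46
f 55 43 57
f 55 57 56
f 56 57 58
f 56 58 46
f 57 43 59
f 57 59 58
f 58 59 60
f 58 60 46
f 59 43 61
f 59 61 60
f 60 61 62
f 60 62 46
f 61 43 63
f 61 63 62
f 62 63 64
f 62 64 46
f 63 43 65
f 63 65 64
f 64 65 66
f 64 66 46
f 65 43 44
f 65 44 66
f 66 44 45
f 66 45 46
f 68 67 71
f 68 71 69
f 69 71 72
f 69 72 70
f 71 67 73
f 71 73 72
f 72 73 74
f 72 74 70
f 73 67 75
f 73 75 74
f 74 75 76
f 74 76 70
f 75 67 77
f 75 77 76
f 76 77 78
f 76 78 70
f 77 67 79
f 77 79 78
f 78 79 80
f 78 80 70
f 79 67 81
f 79 81 80
f 80 81 82
f 80 82 70
f 81 67 83
f 81 83 82
f 82 83 84
f 82 84 70
f 83 67 85
f 83 85 84
f 84 85 86
f 84 86 70
f 85 67 87
f 85 87 86
f 86 87 88
f 86 88 70
f 87 67 89
f 87 89 88
f 88 89 90
f 88 90 70
f 89 67 91
f 89 91 90
f 90 91 92
f 90 92 70
f 91 67 93
f 91 93 92
f 92 93 94
f 92 94 70
f 93 67 68
f 93 68 94
f 94 68 69
f 94 69 70



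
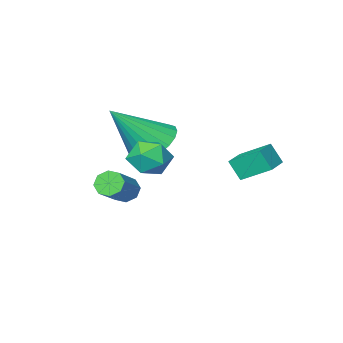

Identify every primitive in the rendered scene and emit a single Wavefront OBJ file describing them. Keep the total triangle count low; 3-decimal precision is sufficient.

v -1.983 -3.171 -1.563
v -1.222 -3.123 -2.209
v -0.577 -3.589 0.063
v -1.252 -2.728 -2.082
v -1.409 -2.41 -1.865
v -1.665 -2.224 -1.595
v -1.976 -2.201 -1.32
v -2.288 -2.346 -1.087
v -2.548 -2.634 -0.936
v -2.71 -3.014 -0.894
v -2.746 -3.422 -0.967
v -2.651 -3.786 -1.143
v -2.44 -4.044 -1.392
v -2.15 -4.151 -1.67
v -1.831 -4.089 -1.93
v -1.539 -3.868 -2.126
v -1.323 -3.526 -2.225
v -1.149 -3.609 -3.654
v -0.792 -3.669 -4.054
v 0.206 -2.991 -3.267
v -0.151 -2.931 -2.866
v -1.006 -3.317 -4.085
v -0.009 -2.639 -3.298
v -1.304 -3.136 -3.863
v -0.307 -2.458 -3.076
v -1.511 -3.232 -3.519
v -0.514 -2.555 -2.731
v -1.506 -3.549 -3.253
v -0.508 -2.871 -2.466
v -1.291 -3.901 -3.222
v -0.294 -3.223 -2.435
v -0.993 -4.082 -3.444
v 0.004 -3.404 -2.657
v -0.786 -3.985 -3.789
v 0.211 -3.308 -3.001
v -3.627 -0.614 -1.513
v -4.255 0.203 -0.898
v -3.833 -0.231 -2.232
v -4.461 0.586 -1.617
v -2.819 -0.046 -1.443
v -3.447 0.771 -0.828
v -3.025 0.337 -2.162
v -3.653 1.154 -1.547
v 0.174 0.929 -0.523
v 0.72 0.532 -0.911
v -0.32 -0.152 -0.109
v 0.226 -0.549 -0.497
v 0.422 -0.122 0.123
v 0.728 0.546 -0.133
v -0.328 -0.166 -0.887
v -0.022 0.502 -1.143
v 0.409 -0.145 -1.136
v 0.873 -0.118 -0.511
v -0.473 0.498 -0.509
v -0.009 0.525 0.116
f 2 1 4
f 2 4 3
f 4 1 5
f 4 5 3
f 5 1 6
f 5 6 3
f 6 1 7
f 6 7 3
f 7 1 8
f 7 8 3
f 8 1 9
f 8 9 3
f 9 1 10
f 9 10 3
f 10 1 11
f 10 11 3
f 11 1 12
f 11 12 3
f 12 1 13
f 12 13 3
f 13 1 14
f 13 14 3
f 14 1 15
f 14 15 3
f 15 1 16
f 15 16 3
f 16 1 17
f 16 17 3
f 17 1 2
f 17 2 3
f 19 18 22
f 19 22 20
f 20 22 23
f 20 23 21
f 22 18 24
f 22 24 23
f 23 24 25
f 23 25 21
f 24 18 26
f 24 26 25
f 25 26 27
f 25 27 21
f 26 18 28
f 26 28 27
f 27 28 29
f 27 29 21
f 28 18 30
f 28 30 29
f 29 30 31
f 29 31 21
f 30 18 32
f 30 32 31
f 31 32 33
f 31 33 21
f 32 18 34
f 32 34 33
f 33 34 35
f 33 35 21
f 34 18 19
f 34 19 35
f 35 19 20
f 35 20 21
f 37 39 36
f 40 37 36
f 36 39 38
f 38 40 36
f 37 43 39
f 41 37 40
f 41 43 37
f 39 43 38
f 42 40 38
f 38 43 42
f 42 41 40
f 43 41 42
f 44 55 49
f 44 49 45
f 44 45 51
f 44 51 54
f 44 54 55
f 45 49 53
f 49 55 48
f 55 54 46
f 54 51 50
f 51 45 52
f 47 53 48
f 47 48 46
f 47 46 50
f 47 50 52
f 47 52 53
f 48 53 49
f 46 48 55
f 50 46 54
f 52 50 51
f 53 52 45



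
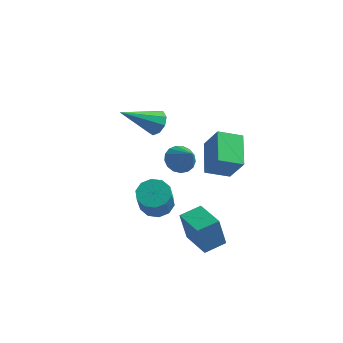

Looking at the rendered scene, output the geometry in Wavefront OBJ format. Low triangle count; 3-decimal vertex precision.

v -0.322 -3.227 2.84
v 0.126 -3.493 2.342
v 0.442 -3.853 3.86
v 0.265 -3.188 2.424
v 0.27 -2.893 2.602
v 0.139 -2.674 2.834
v -0.097 -2.582 3.067
v -0.385 -2.638 3.248
v -0.658 -2.829 3.336
v -0.855 -3.111 3.31
v -0.929 -3.419 3.176
v -0.864 -3.684 2.965
v -0.675 -3.844 2.726
v -0.405 -3.863 2.512
v -0.116 -3.736 2.374
v 0.156 -1.307 0.624
v -0.365 0.198 1.327
v 1.166 -0.754 0.19
v 0.645 0.75 0.893
v 0.895 -1.65 1.907
v 0.374 -0.146 2.61
v 1.905 -1.098 1.473
v 1.384 0.407 2.176
v -3.293 2.15 0.642
v -2.812 2.141 1.178
v -4.667 1.01 1.858
v -3.102 2.536 1.22
v -3.482 2.751 0.991
v -3.773 2.684 0.599
v -3.84 2.368 0.228
v -3.65 1.949 0.05
v -3.293 1.625 0.15
v -2.936 1.546 0.48
v -2.746 1.75 0.886
v -0.119 -2.889 -2.666
v -0.41 -3.026 -1.13
v 0.591 -2.074 -2.459
v 0.3 -2.212 -0.922
v 1.06 -3.948 -2.538
v 0.769 -4.086 -1.001
v 1.77 -3.134 -2.33
v 1.479 -3.271 -0.794
v -2.522 -0.071 -3.198
v -1.905 0.43 -2.962
v -1.74 -0.447 -1.527
v -2.358 -0.949 -1.762
v -2.345 0.629 -2.79
v -2.18 -0.248 -1.355
v -2.853 0.561 -2.773
v -2.688 -0.317 -1.338
v -3.235 0.251 -2.919
v -3.07 -0.627 -1.484
v -3.344 -0.182 -3.171
v -3.18 -1.06 -1.736
v -3.14 -0.573 -3.433
v -2.975 -1.45 -1.998
v -2.7 -0.772 -3.605
v -2.535 -1.649 -2.17
v -2.192 -0.703 -3.622
v -2.027 -1.581 -2.187
v -1.81 -0.393 -3.476
v -1.645 -1.271 -2.041
v -1.7 0.04 -3.224
v -1.536 -0.838 -1.789
f 2 1 4
f 2 4 3
f 4 1 5
f 4 5 3
f 5 1 6
f 5 6 3
f 6 1 7
f 6 7 3
f 7 1 8
f 7 8 3
f 8 1 9
f 8 9 3
f 9 1 10
f 9 10 3
f 10 1 11
f 10 11 3
f 11 1 12
f 11 12 3
f 12 1 13
f 12 13 3
f 13 1 14
f 13 14 3
f 14 1 15
f 14 15 3
f 15 1 2
f 15 2 3
f 17 19 16
f 20 17 16
f 16 19 18
f 18 20 16
f 17 23 19
f 21 17 20
f 21 23 17
f 19 23 18
f 22 20 18
f 18 23 22
f 22 21 20
f 23 21 22
f 25 24 27
f 25 27 26
f 27 24 28
f 27 28 26
f 28 24 29
f 28 29 26
f 29 24 30
f 29 30 26
f 30 24 31
f 30 31 26
f 31 24 32
f 31 32 26
f 32 24 33
f 32 33 26
f 33 24 34
f 33 34 26
f 34 24 25
f 34 25 26
f 36 38 35
f 39 36 35
f 35 38 37
f 37 39 35
f 36 42 38
f 40 36 39
f 40 42 36
f 38 42 37
f 41 39 37
f 37 42 41
f 41 40 39
f 42 40 41
f 44 43 47
f 44 47 45
f 45 47 48
f 45 48 46
f 47 43 49
f 47 49 48
f 48 49 50
f 48 50 46
f 49 43 51
f 49 51 50
f 50 51 52
f 50 52 46
f 51 43 53
f 51 53 52
f 52 53 54
f 52 54 46
f 53 43 55
f 53 55 54
f 54 55 56
f 54 56 46
f 55 43 57
f 55 57 56
f 56 57 58
f 56 58 46
f 57 43 59
f 57 59 58
f 58 59 60
f 58 60 46
f 59 43 61
f 59 61 60
f 60 61 62
f 60 62 46
f 61 43 63
f 61 63 62
f 62 63 64
f 62 64 46
f 63 43 44
f 63 44 64
f 64 44 45
f 64 45 46



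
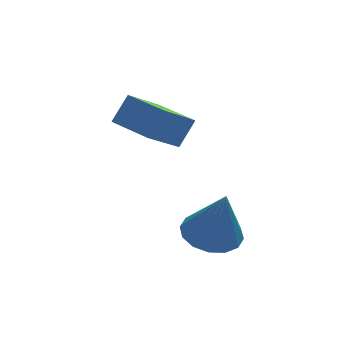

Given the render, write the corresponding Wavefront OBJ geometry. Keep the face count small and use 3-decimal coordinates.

v 0.429 -2.754 -3.491
v 1.282 -3.09 -3.699
v 0.711 -3.166 -1.669
v 1.353 -2.618 -3.603
v 1.176 -2.183 -3.477
v 0.799 -1.9 -3.355
v 0.323 -1.846 -3.27
v -0.124 -2.035 -3.243
v -0.423 -2.417 -3.284
v -0.494 -2.889 -3.379
v -0.318 -3.324 -3.505
v 0.059 -3.607 -3.627
v 0.535 -3.661 -3.713
v 0.983 -3.472 -3.739
v -0.564 0.859 -1.278
v -1.705 0.158 -0.198
v 0.026 1.181 -0.445
v -1.115 0.48 0.634
v 0.175 -0.4 -1.314
v -0.966 -1.101 -0.235
v 0.765 -0.078 -0.482
v -0.376 -0.779 0.598
f 2 1 4
f 2 4 3
f 4 1 5
f 4 5 3
f 5 1 6
f 5 6 3
f 6 1 7
f 6 7 3
f 7 1 8
f 7 8 3
f 8 1 9
f 8 9 3
f 9 1 10
f 9 10 3
f 10 1 11
f 10 11 3
f 11 1 12
f 11 12 3
f 12 1 13
f 12 13 3
f 13 1 14
f 13 14 3
f 14 1 2
f 14 2 3
f 16 18 15
f 19 16 15
f 15 18 17
f 17 19 15
f 16 22 18
f 20 16 19
f 20 22 16
f 18 22 17
f 21 19 17
f 17 22 21
f 21 20 19
f 22 20 21



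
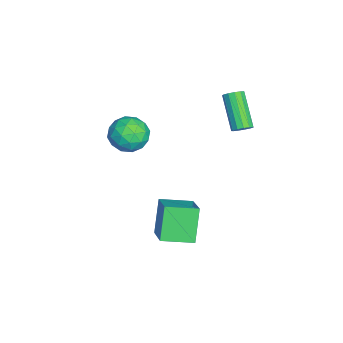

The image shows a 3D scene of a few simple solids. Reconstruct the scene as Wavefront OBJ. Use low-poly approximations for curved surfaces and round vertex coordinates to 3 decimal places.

v 2.184 -1.054 -1.513
v 3.767 -0.654 -0.581
v 1.94 0.573 -1.798
v 3.523 0.973 -0.866
v 3.197 -1.193 -3.174
v 4.78 -0.793 -2.242
v 2.953 0.434 -3.459
v 4.536 0.834 -2.527
v -1.311 2.764 1.005
v -1.07 3.112 1.372
v -2.547 2.583 2.842
v -2.789 2.236 2.475
v -1.286 3.282 1.217
v -2.763 2.753 2.687
v -1.51 3.288 0.994
v -2.987 2.759 2.464
v -1.67 3.128 0.775
v -3.147 2.599 2.245
v -1.717 2.852 0.629
v -3.194 2.323 2.099
v -1.635 2.549 0.602
v -3.112 2.02 2.072
v -1.451 2.314 0.703
v -2.928 1.785 2.173
v -1.222 2.222 0.9
v -2.699 1.693 2.37
v -1.021 2.302 1.13
v -2.498 1.773 2.6
v -0.913 2.529 1.321
v -2.39 2.001 2.791
v -0.931 2.831 1.411
v -2.408 2.302 2.881
v -2.913 -2.112 -0.213
v -1.86 -1.876 -0.565
v -2.6 -3.904 -0.475
v -1.547 -3.668 -0.827
v -1.829 -3.517 0.262
v -2.022 -2.41 0.425
v -2.438 -3.37 -1.465
v -2.631 -2.263 -1.302
v -1.566 -2.654 -1.338
v -1.189 -2.745 -0.271
v -3.271 -3.035 -0.769
v -2.894 -3.126 0.298
v -2.414 -1.837 -0.366
v -2.046 -3.943 -0.674
v -2.212 -3.854 -0.034
v -1.592 -3.716 -0.241
v -2.509 -2.151 0.216
v -1.89 -2.012 0.009
v -1.872 -2.976 0.495
v -2.57 -3.768 -1.049
v -1.951 -3.629 -1.256
v -2.868 -2.064 -0.799
v -2.248 -1.926 -1.006
v -2.588 -2.804 -1.535
v -1.622 -2.156 -1.027
v -1.438 -3.209 -1.182
v -1.962 -3.033 -1.556
v -2.076 -2.383 -1.461
v -1.401 -2.209 -0.4
v -1.217 -3.262 -0.554
v -1.382 -3.173 0.086
v -1.496 -2.522 0.182
v -1.228 -2.666 -0.855
v -3.243 -2.518 -0.486
v -3.059 -3.571 -0.64
v -2.964 -3.258 -1.222
v -3.078 -2.607 -1.126
v -3.022 -2.571 0.142
v -2.838 -3.624 -0.013
v -2.384 -3.397 0.421
v -2.498 -2.747 0.516
v -3.232 -3.114 -0.185
f 2 4 1
f 5 2 1
f 1 4 3
f 3 5 1
f 2 8 4
f 6 2 5
f 6 8 2
f 4 8 3
f 7 5 3
f 3 8 7
f 7 6 5
f 8 6 7
f 10 9 13
f 10 13 11
f 11 13 14
f 11 14 12
f 13 9 15
f 13 15 14
f 14 15 16
f 14 16 12
f 15 9 17
f 15 17 16
f 16 17 18
f 16 18 12
f 17 9 19
f 17 19 18
f 18 19 20
f 18 20 12
f 19 9 21
f 19 21 20
f 20 21 22
f 20 22 12
f 21 9 23
f 21 23 22
f 22 23 24
f 22 24 12
f 23 9 25
f 23 25 24
f 24 25 26
f 24 26 12
f 25 9 27
f 25 27 26
f 26 27 28
f 26 28 12
f 27 9 29
f 27 29 28
f 28 29 30
f 28 30 12
f 29 9 31
f 29 31 30
f 30 31 32
f 30 32 12
f 31 9 10
f 31 10 32
f 32 10 11
f 32 11 12
f 33 70 49
f 70 44 73
f 49 73 38
f 70 73 49
f 33 49 45
f 49 38 50
f 45 50 34
f 49 50 45
f 33 45 54
f 45 34 55
f 54 55 40
f 45 55 54
f 33 54 66
f 54 40 69
f 66 69 43
f 54 69 66
f 33 66 70
f 66 43 74
f 70 74 44
f 66 74 70
f 34 50 61
f 50 38 64
f 61 64 42
f 50 64 61
f 38 73 51
f 73 44 72
f 51 72 37
f 73 72 51
f 44 74 71
f 74 43 67
f 71 67 35
f 74 67 71
f 43 69 68
f 69 40 56
f 68 56 39
f 69 56 68
f 40 55 60
f 55 34 57
f 60 57 41
f 55 57 60
f 36 62 48
f 62 42 63
f 48 63 37
f 62 63 48
f 36 48 46
f 48 37 47
f 46 47 35
f 48 47 46
f 36 46 53
f 46 35 52
f 53 52 39
f 46 52 53
f 36 53 58
f 53 39 59
f 58 59 41
f 53 59 58
f 36 58 62
f 58 41 65
f 62 65 42
f 58 65 62
f 37 63 51
f 63 42 64
f 51 64 38
f 63 64 51
f 35 47 71
f 47 37 72
f 71 72 44
f 47 72 71
f 39 52 68
f 52 35 67
f 68 67 43
f 52 67 68
f 41 59 60
f 59 39 56
f 60 56 40
f 59 56 60
f 42 65 61
f 65 41 57
f 61 57 34
f 65 57 61



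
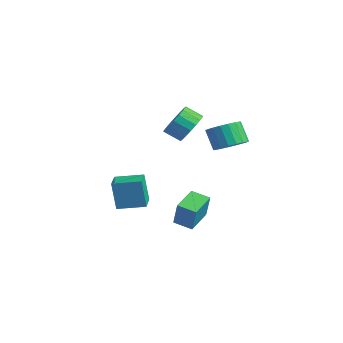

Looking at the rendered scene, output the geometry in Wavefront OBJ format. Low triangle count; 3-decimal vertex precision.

v -3.637 1.946 1.585
v -2.806 1.712 2.233
v -3.491 1.021 2.864
v -4.323 1.254 2.215
v -3.001 2.098 2.444
v -3.686 1.406 3.074
v -3.322 2.453 2.485
v -4.007 1.761 3.115
v -3.705 2.708 2.347
v -4.391 2.016 2.977
v -4.075 2.812 2.059
v -4.761 2.12 2.689
v -4.358 2.744 1.676
v -5.044 2.053 2.306
v -4.499 2.519 1.276
v -5.185 1.827 1.906
v -4.469 2.179 0.936
v -5.154 1.488 1.567
v -4.274 1.794 0.726
v -4.959 1.102 1.356
v -3.953 1.439 0.685
v -4.638 0.747 1.315
v -3.569 1.184 0.823
v -4.255 0.492 1.453
v -3.199 1.08 1.111
v -3.885 0.388 1.741
v -2.916 1.147 1.494
v -3.602 0.456 2.124
v -2.775 1.373 1.894
v -3.461 0.681 2.524
v -1.025 -4.3 -1.909
v -1.3 -4.438 -0.116
v -2.034 -3.551 -2.007
v -2.309 -3.689 -0.213
v -0.091 -3.011 -1.667
v -0.366 -3.149 0.127
v -1.1 -2.262 -1.764
v -1.375 -2.4 0.029
v -1.538 0.404 -3.312
v -0.988 0.312 -1.748
v -0.625 1.025 -3.596
v -0.075 0.933 -2.033
v -0.705 -0.993 -3.687
v -0.155 -1.085 -2.124
v 0.208 -0.372 -3.972
v 0.758 -0.464 -2.408
v 2.939 0.286 3.273
v 3.732 0.084 3.774
v 2.995 0.051 4.928
v 2.201 0.254 4.427
v 3.722 0.511 3.78
v 2.985 0.478 4.934
v 3.557 0.894 3.685
v 2.82 0.861 4.84
v 3.27 1.156 3.509
v 2.533 1.123 4.663
v 2.917 1.246 3.286
v 2.18 1.213 4.441
v 2.568 1.146 3.061
v 1.831 1.113 4.215
v 2.293 0.876 2.877
v 1.555 0.843 4.031
v 2.145 0.489 2.772
v 1.408 0.456 3.926
v 2.155 0.062 2.766
v 1.418 0.029 3.92
v 2.32 -0.321 2.86
v 1.583 -0.354 4.015
v 2.607 -0.583 3.037
v 1.87 -0.616 4.191
v 2.96 -0.673 3.259
v 2.223 -0.706 4.414
v 3.309 -0.573 3.485
v 2.572 -0.606 4.639
v 3.585 -0.303 3.669
v 2.847 -0.336 4.823
f 2 1 5
f 2 5 3
f 3 5 6
f 3 6 4
f 5 1 7
f 5 7 6
f 6 7 8
f 6 8 4
f 7 1 9
f 7 9 8
f 8 9 10
f 8 10 4
f 9 1 11
f 9 11 10
f 10 11 12
f 10 12 4
f 11 1 13
f 11 13 12
f 12 13 14
f 12 14 4
f 13 1 15
f 13 15 14
f 14 15 16
f 14 16 4
f 15 1 17
f 15 17 16
f 16 17 18
f 16 18 4
f 17 1 19
f 17 19 18
f 18 19 20
f 18 20 4
f 19 1 21
f 19 21 20
f 20 21 22
f 20 22 4
f 21 1 23
f 21 23 22
f 22 23 24
f 22 24 4
f 23 1 25
f 23 25 24
f 24 25 26
f 24 26 4
f 25 1 27
f 25 27 26
f 26 27 28
f 26 28 4
f 27 1 29
f 27 29 28
f 28 29 30
f 28 30 4
f 29 1 2
f 29 2 30
f 30 2 3
f 30 3 4
f 32 34 31
f 35 32 31
f 31 34 33
f 33 35 31
f 32 38 34
f 36 32 35
f 36 38 32
f 34 38 33
f 37 35 33
f 33 38 37
f 37 36 35
f 38 36 37
f 40 42 39
f 43 40 39
f 39 42 41
f 41 43 39
f 40 46 42
f 44 40 43
f 44 46 40
f 42 46 41
f 45 43 41
f 41 46 45
f 45 44 43
f 46 44 45
f 48 47 51
f 48 51 49
f 49 51 52
f 49 52 50
f 51 47 53
f 51 53 52
f 52 53 54
f 52 54 50
f 53 47 55
f 53 55 54
f 54 55 56
f 54 56 50
f 55 47 57
f 55 57 56
f 56 57 58
f 56 58 50
f 57 47 59
f 57 59 58
f 58 59 60
f 58 60 50
f 59 47 61
f 59 61 60
f 60 61 62
f 60 62 50
f 61 47 63
f 61 63 62
f 62 63 64
f 62 64 50
f 63 47 65
f 63 65 64
f 64 65 66
f 64 66 50
f 65 47 67
f 65 67 66
f 66 67 68
f 66 68 50
f 67 47 69
f 67 69 68
f 68 69 70
f 68 70 50
f 69 47 71
f 69 71 70
f 70 71 72
f 70 72 50
f 71 47 73
f 71 73 72
f 72 73 74
f 72 74 50
f 73 47 75
f 73 75 74
f 74 75 76
f 74 76 50
f 75 47 48
f 75 48 76
f 76 48 49
f 76 49 50



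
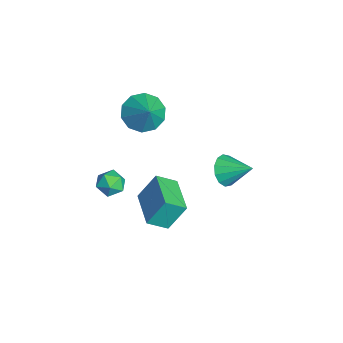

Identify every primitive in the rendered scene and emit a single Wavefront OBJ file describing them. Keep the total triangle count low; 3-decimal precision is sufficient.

v 2.263 -2.462 0.128
v 2.193 -1.689 1.328
v 2.22 -1.582 -0.443
v 2.15 -0.808 0.758
v 4.07 -2.352 0.162
v 4 -1.578 1.363
v 4.027 -1.471 -0.408
v 3.957 -0.698 0.792
v 2.005 -3.501 1.251
v 2.38 -2.975 1.474
v 2.78 -4.205 1.606
v 3.155 -3.679 1.829
v 2.568 -3.837 2.141
v 2.089 -3.402 1.922
v 3.071 -3.778 1.158
v 2.592 -3.343 0.939
v 3.039 -3.146 1.417
v 2.728 -3.183 2.025
v 2.432 -3.997 1.055
v 2.121 -4.034 1.663
v -0.096 1.636 -1.217
v 0.411 1.078 -0.919
v 0.616 2.664 -0.503
v 0.594 1.223 -1.311
v 0.559 1.499 -1.673
v 0.315 1.818 -1.89
v -0.059 2.08 -1.893
v -0.445 2.2 -1.682
v -0.72 2.142 -1.323
v -0.797 1.922 -0.93
v -0.652 1.612 -0.628
v -0.33 1.31 -0.513
v 0.066 1.111 -0.622
v -0.144 -1.856 3.33
v 0.435 -1.437 2.689
v 0.824 -1.724 4.29
v 0.115 -1.012 2.952
v -0.304 -0.91 3.36
v -0.661 -1.169 3.756
v -0.821 -1.691 3.99
v -0.723 -2.275 3.971
v -0.403 -2.7 3.707
v 0.016 -2.802 3.299
v 0.373 -2.543 2.903
v 0.534 -2.022 2.67
f 2 4 1
f 5 2 1
f 1 4 3
f 3 5 1
f 2 8 4
f 6 2 5
f 6 8 2
f 4 8 3
f 7 5 3
f 3 8 7
f 7 6 5
f 8 6 7
f 9 20 14
f 9 14 10
f 9 10 16
f 9 16 19
f 9 19 20
f 10 14 18
f 14 20 13
f 20 19 11
f 19 16 15
f 16 10 17
f 12 18 13
f 12 13 11
f 12 11 15
f 12 15 17
f 12 17 18
f 13 18 14
f 11 13 20
f 15 11 19
f 17 15 16
f 18 17 10
f 22 21 24
f 22 24 23
f 24 21 25
f 24 25 23
f 25 21 26
f 25 26 23
f 26 21 27
f 26 27 23
f 27 21 28
f 27 28 23
f 28 21 29
f 28 29 23
f 29 21 30
f 29 30 23
f 30 21 31
f 30 31 23
f 31 21 32
f 31 32 23
f 32 21 33
f 32 33 23
f 33 21 22
f 33 22 23
f 35 34 37
f 35 37 36
f 37 34 38
f 37 38 36
f 38 34 39
f 38 39 36
f 39 34 40
f 39 40 36
f 40 34 41
f 40 41 36
f 41 34 42
f 41 42 36
f 42 34 43
f 42 43 36
f 43 34 44
f 43 44 36
f 44 34 45
f 44 45 36
f 45 34 35
f 45 35 36



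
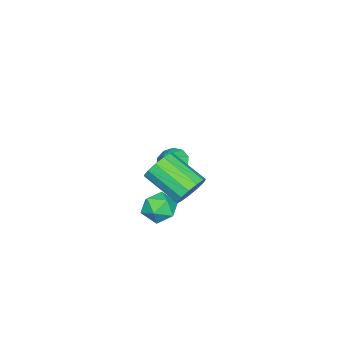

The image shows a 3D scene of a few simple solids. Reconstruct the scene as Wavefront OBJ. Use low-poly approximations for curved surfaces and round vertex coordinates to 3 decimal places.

v 2.953 1.146 -0.014
v 3.887 1.169 0.154
v 3.742 -0.702 1.223
v 2.807 -0.726 1.054
v 3.654 1.422 0.564
v 3.509 -0.45 1.633
v 3.198 1.586 0.791
v 3.052 -0.285 1.859
v 2.664 1.611 0.762
v 2.519 -0.26 1.83
v 2.222 1.488 0.486
v 2.076 -0.383 1.555
v 2.012 1.257 0.052
v 1.866 -0.615 1.121
v 2.1 0.99 -0.404
v 1.955 -0.882 0.665
v 2.46 0.772 -0.735
v 2.314 -1.099 0.333
v 2.975 0.673 -0.838
v 2.83 -1.198 0.23
v 3.484 0.724 -0.68
v 3.339 -1.147 0.389
v 3.824 0.909 -0.31
v 3.679 -0.962 0.759
v 2.713 0.017 -2.366
v 3.357 -0.637 -2.027
v 1.623 -1.123 -2.493
v 2.267 -1.777 -2.154
v 1.913 -1.085 -1.56
v 2.587 -0.381 -1.481
v 2.393 -1.379 -3.039
v 3.067 -0.675 -2.96
v 3.159 -1.5 -2.443
v 2.862 -1.318 -1.529
v 2.118 -0.442 -2.991
v 1.821 -0.26 -2.077
v -3.58 -3.812 -3.705
v -2.955 -3.489 -4.266
v -2.7 -3.828 -2.735
v -3.211 -3.057 -4.027
v -3.608 -2.913 -3.665
v -3.994 -3.113 -3.318
v -4.222 -3.58 -3.119
v -4.205 -4.135 -3.144
v -3.949 -4.567 -3.384
v -3.552 -4.71 -3.746
v -3.165 -4.511 -4.092
v -2.937 -4.044 -4.291
f 2 1 5
f 2 5 3
f 3 5 6
f 3 6 4
f 5 1 7
f 5 7 6
f 6 7 8
f 6 8 4
f 7 1 9
f 7 9 8
f 8 9 10
f 8 10 4
f 9 1 11
f 9 11 10
f 10 11 12
f 10 12 4
f 11 1 13
f 11 13 12
f 12 13 14
f 12 14 4
f 13 1 15
f 13 15 14
f 14 15 16
f 14 16 4
f 15 1 17
f 15 17 16
f 16 17 18
f 16 18 4
f 17 1 19
f 17 19 18
f 18 19 20
f 18 20 4
f 19 1 21
f 19 21 20
f 20 21 22
f 20 22 4
f 21 1 23
f 21 23 22
f 22 23 24
f 22 24 4
f 23 1 2
f 23 2 24
f 24 2 3
f 24 3 4
f 25 36 30
f 25 30 26
f 25 26 32
f 25 32 35
f 25 35 36
f 26 30 34
f 30 36 29
f 36 35 27
f 35 32 31
f 32 26 33
f 28 34 29
f 28 29 27
f 28 27 31
f 28 31 33
f 28 33 34
f 29 34 30
f 27 29 36
f 31 27 35
f 33 31 32
f 34 33 26
f 38 37 40
f 38 40 39
f 40 37 41
f 40 41 39
f 41 37 42
f 41 42 39
f 42 37 43
f 42 43 39
f 43 37 44
f 43 44 39
f 44 37 45
f 44 45 39
f 45 37 46
f 45 46 39
f 46 37 47
f 46 47 39
f 47 37 48
f 47 48 39
f 48 37 38
f 48 38 39



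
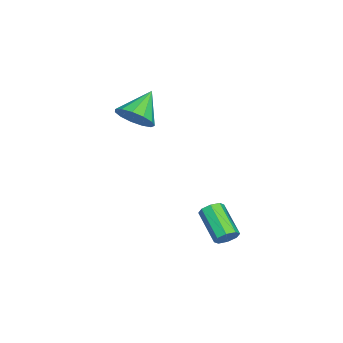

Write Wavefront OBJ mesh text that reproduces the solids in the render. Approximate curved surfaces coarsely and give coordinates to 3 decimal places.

v -1.5 -3.295 -0.05
v -1.072 -3.808 0.747
v -2.84 -2.705 1.05
v -0.835 -3.272 0.749
v -0.809 -2.743 0.497
v -1.002 -2.39 0.072
v -1.354 -2.324 -0.392
v -1.752 -2.566 -0.747
v -2.071 -3.039 -0.881
v -2.208 -3.594 -0.751
v -2.121 -4.054 -0.398
v -1.836 -4.272 0.066
v -1.446 -4.181 0.493
v 4.286 1.811 -3.734
v 4.636 1.824 -3.235
v 3.344 0.941 -2.306
v 2.994 0.929 -2.806
v 4.358 2.197 -3.267
v 3.065 1.315 -2.339
v 4.038 2.345 -3.573
v 2.745 1.462 -2.645
v 3.863 2.18 -3.974
v 2.57 1.297 -3.045
v 3.936 1.799 -4.234
v 2.644 0.916 -3.305
v 4.215 1.425 -4.201
v 2.922 0.543 -3.273
v 4.535 1.278 -3.895
v 3.242 0.395 -2.967
v 4.71 1.443 -3.495
v 3.417 0.56 -2.566
f 2 1 4
f 2 4 3
f 4 1 5
f 4 5 3
f 5 1 6
f 5 6 3
f 6 1 7
f 6 7 3
f 7 1 8
f 7 8 3
f 8 1 9
f 8 9 3
f 9 1 10
f 9 10 3
f 10 1 11
f 10 11 3
f 11 1 12
f 11 12 3
f 12 1 13
f 12 13 3
f 13 1 2
f 13 2 3
f 15 14 18
f 15 18 16
f 16 18 19
f 16 19 17
f 18 14 20
f 18 20 19
f 19 20 21
f 19 21 17
f 20 14 22
f 20 22 21
f 21 22 23
f 21 23 17
f 22 14 24
f 22 24 23
f 23 24 25
f 23 25 17
f 24 14 26
f 24 26 25
f 25 26 27
f 25 27 17
f 26 14 28
f 26 28 27
f 27 28 29
f 27 29 17
f 28 14 30
f 28 30 29
f 29 30 31
f 29 31 17
f 30 14 15
f 30 15 31
f 31 15 16
f 31 16 17



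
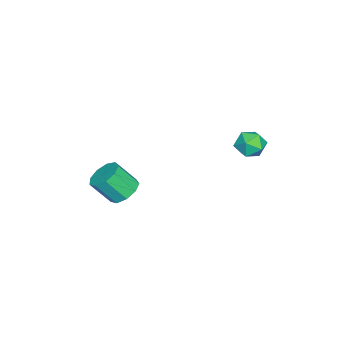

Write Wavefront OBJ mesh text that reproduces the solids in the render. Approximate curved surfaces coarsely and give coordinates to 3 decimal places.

v -0.504 -2.956 -2.9
v 0.511 -3.026 -3.198
v 0.859 -4.133 -1.758
v -0.156 -4.064 -1.46
v 0.423 -2.465 -2.747
v 0.771 -3.572 -1.306
v -0.099 -2.135 -2.367
v 0.249 -3.242 -0.926
v -0.81 -2.189 -2.237
v -0.463 -3.296 -0.796
v -1.378 -2.602 -2.417
v -1.03 -3.709 -0.976
v -1.537 -3.181 -2.824
v -1.189 -4.288 -1.383
v -1.212 -3.655 -3.266
v -0.865 -4.762 -1.825
v -0.556 -3.802 -3.537
v -0.209 -4.909 -2.097
v 0.124 -3.553 -3.511
v 0.472 -4.661 -2.07
v -3.426 4.437 1.116
v -2.831 4.169 0.332
v -3.009 3.051 1.908
v -2.414 2.783 1.124
v -2.154 3.573 1.714
v -2.412 4.43 1.225
v -3.428 2.79 1.015
v -3.686 3.647 0.526
v -2.832 3.151 0.27
v -2.045 3.635 0.702
v -3.795 3.585 1.538
v -3.008 4.069 1.97
f 2 1 5
f 2 5 3
f 3 5 6
f 3 6 4
f 5 1 7
f 5 7 6
f 6 7 8
f 6 8 4
f 7 1 9
f 7 9 8
f 8 9 10
f 8 10 4
f 9 1 11
f 9 11 10
f 10 11 12
f 10 12 4
f 11 1 13
f 11 13 12
f 12 13 14
f 12 14 4
f 13 1 15
f 13 15 14
f 14 15 16
f 14 16 4
f 15 1 17
f 15 17 16
f 16 17 18
f 16 18 4
f 17 1 19
f 17 19 18
f 18 19 20
f 18 20 4
f 19 1 2
f 19 2 20
f 20 2 3
f 20 3 4
f 21 32 26
f 21 26 22
f 21 22 28
f 21 28 31
f 21 31 32
f 22 26 30
f 26 32 25
f 32 31 23
f 31 28 27
f 28 22 29
f 24 30 25
f 24 25 23
f 24 23 27
f 24 27 29
f 24 29 30
f 25 30 26
f 23 25 32
f 27 23 31
f 29 27 28
f 30 29 22



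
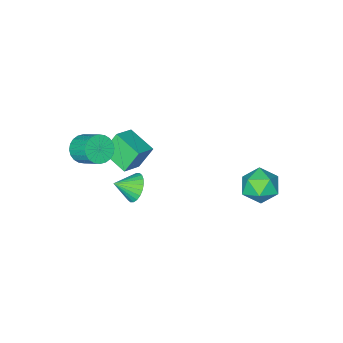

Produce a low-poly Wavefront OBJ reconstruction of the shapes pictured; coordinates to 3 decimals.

v -3.139 3.42 -1.533
v -2.249 3.642 -2.238
v -3.711 2.058 -2.682
v -2.821 2.28 -3.387
v -2.631 1.813 -2.346
v -2.278 2.655 -1.636
v -3.682 3.045 -3.284
v -3.329 3.887 -2.574
v -2.585 3.41 -3.321
v -1.936 2.648 -2.741
v -4.024 3.052 -2.179
v -3.375 2.29 -1.599
v 1.964 -1.429 -3.021
v 2.517 -0.815 -3.425
v 2.976 -1.931 -2.399
v 2.422 -0.638 -3.128
v 2.257 -0.582 -2.814
v 2.048 -0.654 -2.532
v 1.826 -0.845 -2.324
v 1.624 -1.124 -2.222
v 1.475 -1.45 -2.242
v 1.4 -1.772 -2.381
v 1.411 -2.042 -2.617
v 1.506 -2.219 -2.914
v 1.671 -2.276 -3.228
v 1.88 -2.203 -3.51
v 2.102 -2.013 -3.718
v 2.304 -1.733 -3.82
v 2.453 -1.408 -3.8
v 2.528 -1.085 -3.661
v 3.789 -3.336 0.03
v 4.667 -3.29 0.079
v 4.548 -2.037 1.018
v 3.671 -2.084 0.97
v 4.604 -3.091 -0.194
v 4.486 -1.839 0.745
v 4.417 -2.929 -0.433
v 4.299 -1.677 0.507
v 4.135 -2.83 -0.601
v 4.017 -1.578 0.339
v 3.8 -2.807 -0.673
v 3.682 -1.555 0.267
v 3.463 -2.865 -0.638
v 3.345 -1.613 0.302
v 3.176 -2.995 -0.501
v 3.058 -1.743 0.438
v 2.983 -3.177 -0.284
v 2.864 -1.925 0.656
v 2.912 -3.383 -0.018
v 2.793 -2.13 0.921
v 2.974 -3.581 0.255
v 2.856 -2.329 1.194
v 3.161 -3.743 0.493
v 3.043 -2.491 1.433
v 3.443 -3.842 0.661
v 3.325 -2.59 1.601
v 3.778 -3.865 0.733
v 3.66 -2.613 1.673
v 4.115 -3.807 0.698
v 3.997 -2.555 1.638
v 4.402 -3.677 0.562
v 4.284 -2.425 1.501
v 4.596 -3.495 0.344
v 4.477 -2.243 1.284
v 0.5 -3.67 -0.661
v 1.671 -3.376 -0.078
v 0.313 -1.994 -1.129
v 1.484 -1.7 -0.546
v 1.236 -3.96 -1.994
v 2.407 -3.666 -1.411
v 1.049 -2.284 -2.462
v 2.22 -1.99 -1.879
f 1 12 6
f 1 6 2
f 1 2 8
f 1 8 11
f 1 11 12
f 2 6 10
f 6 12 5
f 12 11 3
f 11 8 7
f 8 2 9
f 4 10 5
f 4 5 3
f 4 3 7
f 4 7 9
f 4 9 10
f 5 10 6
f 3 5 12
f 7 3 11
f 9 7 8
f 10 9 2
f 14 13 16
f 14 16 15
f 16 13 17
f 16 17 15
f 17 13 18
f 17 18 15
f 18 13 19
f 18 19 15
f 19 13 20
f 19 20 15
f 20 13 21
f 20 21 15
f 21 13 22
f 21 22 15
f 22 13 23
f 22 23 15
f 23 13 24
f 23 24 15
f 24 13 25
f 24 25 15
f 25 13 26
f 25 26 15
f 26 13 27
f 26 27 15
f 27 13 28
f 27 28 15
f 28 13 29
f 28 29 15
f 29 13 30
f 29 30 15
f 30 13 14
f 30 14 15
f 32 31 35
f 32 35 33
f 33 35 36
f 33 36 34
f 35 31 37
f 35 37 36
f 36 37 38
f 36 38 34
f 37 31 39
f 37 39 38
f 38 39 40
f 38 40 34
f 39 31 41
f 39 41 40
f 40 41 42
f 40 42 34
f 41 31 43
f 41 43 42
f 42 43 44
f 42 44 34
f 43 31 45
f 43 45 44
f 44 45 46
f 44 46 34
f 45 31 47
f 45 47 46
f 46 47 48
f 46 48 34
f 47 31 49
f 47 49 48
f 48 49 50
f 48 50 34
f 49 31 51
f 49 51 50
f 50 51 52
f 50 52 34
f 51 31 53
f 51 53 52
f 52 53 54
f 52 54 34
f 53 31 55
f 53 55 54
f 54 55 56
f 54 56 34
f 55 31 57
f 55 57 56
f 56 57 58
f 56 58 34
f 57 31 59
f 57 59 58
f 58 59 60
f 58 60 34
f 59 31 61
f 59 61 60
f 60 61 62
f 60 62 34
f 61 31 63
f 61 63 62
f 62 63 64
f 62 64 34
f 63 31 32
f 63 32 64
f 64 32 33
f 64 33 34
f 66 68 65
f 69 66 65
f 65 68 67
f 67 69 65
f 66 72 68
f 70 66 69
f 70 72 66
f 68 72 67
f 71 69 67
f 67 72 71
f 71 70 69
f 72 70 71

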